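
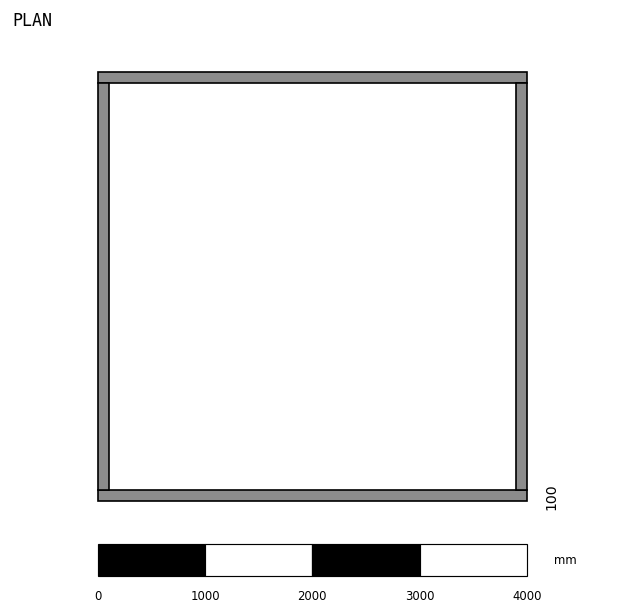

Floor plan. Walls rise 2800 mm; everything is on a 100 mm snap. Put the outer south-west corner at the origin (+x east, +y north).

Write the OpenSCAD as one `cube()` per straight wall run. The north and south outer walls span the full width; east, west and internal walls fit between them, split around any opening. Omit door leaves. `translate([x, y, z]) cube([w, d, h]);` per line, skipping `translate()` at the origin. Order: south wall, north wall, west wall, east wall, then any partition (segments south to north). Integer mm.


cube([4000, 100, 2800]);
translate([0, 3900, 0]) cube([4000, 100, 2800]);
translate([0, 100, 0]) cube([100, 3800, 2800]);
translate([3900, 100, 0]) cube([100, 3800, 2800]);


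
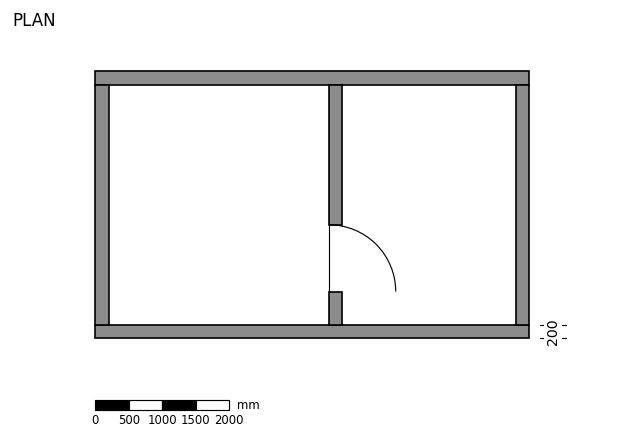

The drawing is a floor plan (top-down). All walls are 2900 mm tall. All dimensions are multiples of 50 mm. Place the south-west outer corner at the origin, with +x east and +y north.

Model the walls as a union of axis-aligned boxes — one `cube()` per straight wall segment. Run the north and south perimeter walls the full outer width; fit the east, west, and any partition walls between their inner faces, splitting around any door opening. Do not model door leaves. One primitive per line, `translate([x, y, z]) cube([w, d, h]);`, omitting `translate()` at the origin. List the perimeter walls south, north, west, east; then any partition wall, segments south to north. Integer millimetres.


cube([6500, 200, 2900]);
translate([0, 3800, 0]) cube([6500, 200, 2900]);
translate([0, 200, 0]) cube([200, 3600, 2900]);
translate([6300, 200, 0]) cube([200, 3600, 2900]);
translate([3500, 200, 0]) cube([200, 500, 2900]);
translate([3500, 1700, 0]) cube([200, 2100, 2900]);


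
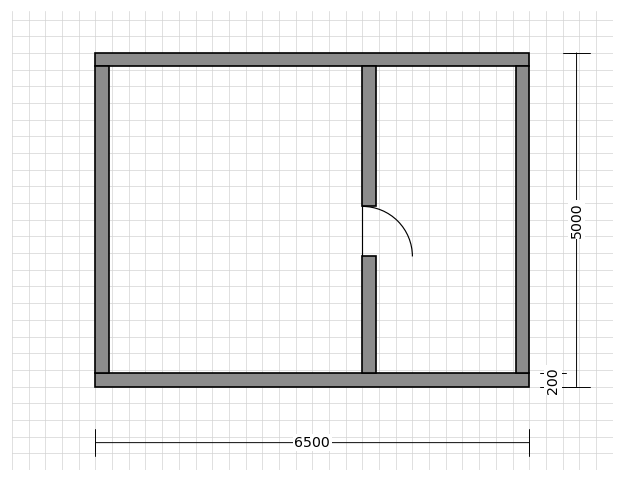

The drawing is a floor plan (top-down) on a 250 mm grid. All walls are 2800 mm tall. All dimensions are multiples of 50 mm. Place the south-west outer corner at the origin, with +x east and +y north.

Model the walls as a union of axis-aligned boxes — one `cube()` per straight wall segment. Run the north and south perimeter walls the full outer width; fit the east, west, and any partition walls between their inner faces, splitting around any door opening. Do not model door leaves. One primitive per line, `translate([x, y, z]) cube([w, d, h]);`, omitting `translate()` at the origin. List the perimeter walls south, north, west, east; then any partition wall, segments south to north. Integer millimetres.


cube([6500, 200, 2800]);
translate([0, 4800, 0]) cube([6500, 200, 2800]);
translate([0, 200, 0]) cube([200, 4600, 2800]);
translate([6300, 200, 0]) cube([200, 4600, 2800]);
translate([4000, 200, 0]) cube([200, 1750, 2800]);
translate([4000, 2700, 0]) cube([200, 2100, 2800]);


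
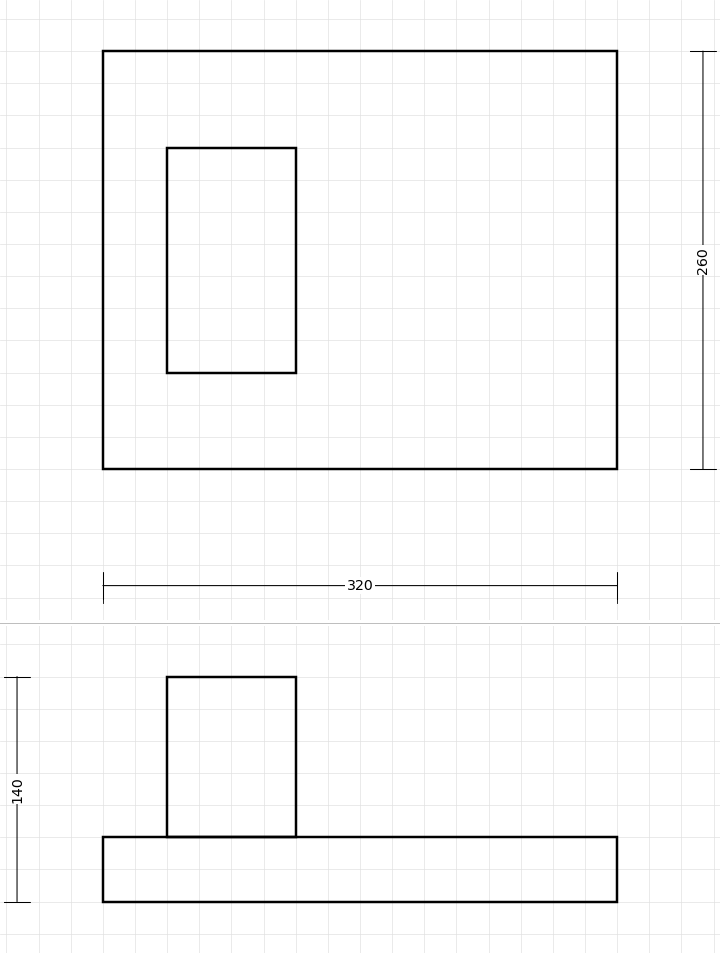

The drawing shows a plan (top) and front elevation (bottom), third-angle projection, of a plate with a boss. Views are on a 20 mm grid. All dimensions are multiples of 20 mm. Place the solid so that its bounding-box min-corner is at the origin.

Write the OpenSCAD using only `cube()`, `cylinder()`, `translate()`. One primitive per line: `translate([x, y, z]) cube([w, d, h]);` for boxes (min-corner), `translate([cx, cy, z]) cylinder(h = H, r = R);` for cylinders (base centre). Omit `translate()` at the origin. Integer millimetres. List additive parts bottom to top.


cube([320, 260, 40]);
translate([40, 60, 40]) cube([80, 140, 100]);


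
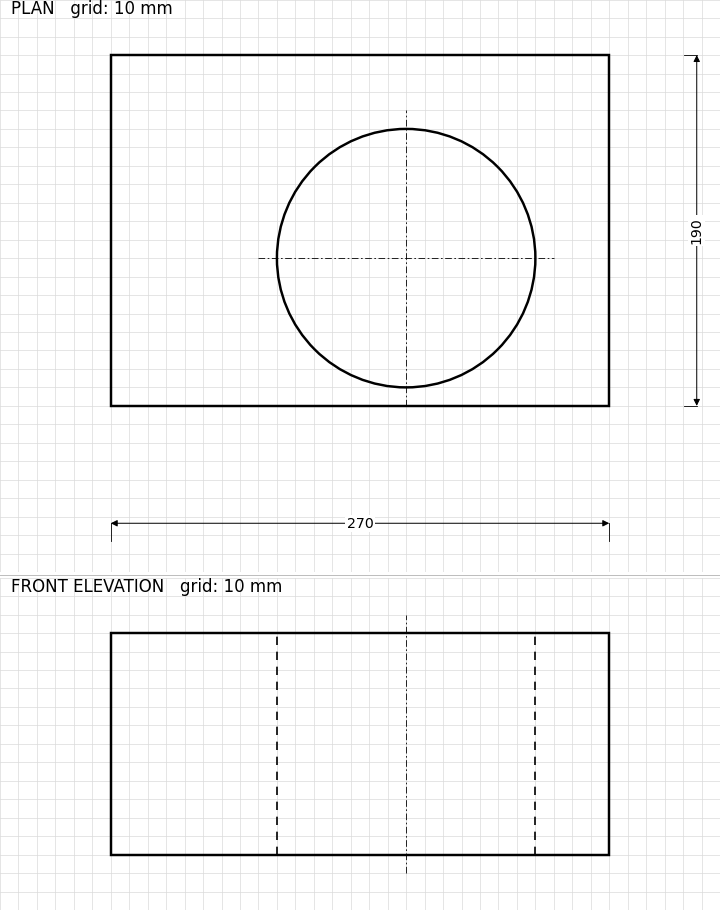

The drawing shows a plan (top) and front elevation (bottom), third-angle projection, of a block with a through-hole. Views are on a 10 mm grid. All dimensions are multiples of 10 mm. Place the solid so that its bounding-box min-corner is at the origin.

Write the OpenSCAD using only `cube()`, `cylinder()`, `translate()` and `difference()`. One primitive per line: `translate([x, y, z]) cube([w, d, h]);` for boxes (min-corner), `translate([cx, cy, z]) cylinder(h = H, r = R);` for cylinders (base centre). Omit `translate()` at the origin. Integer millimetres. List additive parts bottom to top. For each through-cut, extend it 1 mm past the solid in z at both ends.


difference() {
  cube([270, 190, 120]);
  translate([160, 80, -1]) cylinder(h = 122, r = 70);
}


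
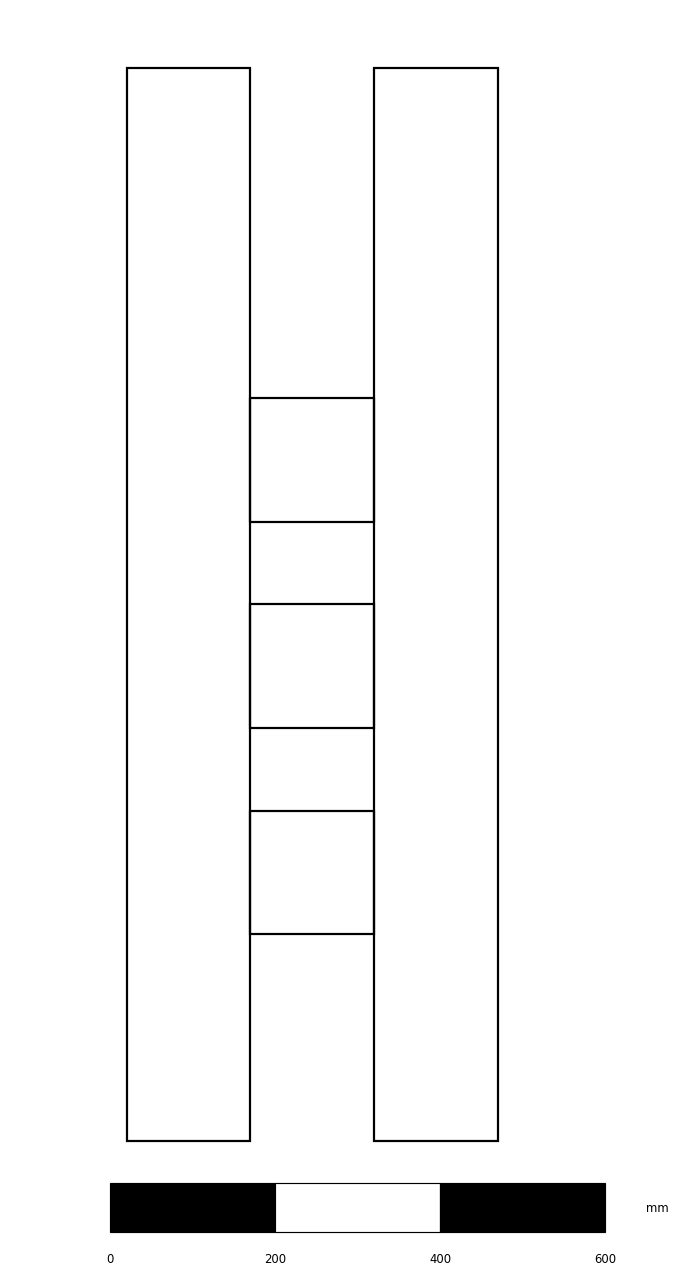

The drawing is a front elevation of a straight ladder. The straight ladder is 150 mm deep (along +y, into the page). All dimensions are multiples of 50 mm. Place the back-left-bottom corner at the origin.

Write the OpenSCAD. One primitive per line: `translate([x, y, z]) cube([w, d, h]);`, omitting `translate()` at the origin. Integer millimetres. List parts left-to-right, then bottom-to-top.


cube([150, 150, 1300]);
translate([150, 0, 250]) cube([150, 150, 150]);
translate([150, 0, 500]) cube([150, 150, 150]);
translate([150, 0, 750]) cube([150, 150, 150]);
translate([300, 0, 0]) cube([150, 150, 1300]);


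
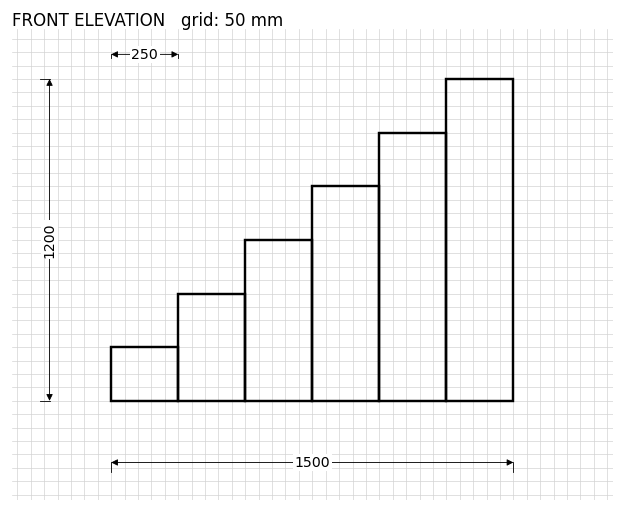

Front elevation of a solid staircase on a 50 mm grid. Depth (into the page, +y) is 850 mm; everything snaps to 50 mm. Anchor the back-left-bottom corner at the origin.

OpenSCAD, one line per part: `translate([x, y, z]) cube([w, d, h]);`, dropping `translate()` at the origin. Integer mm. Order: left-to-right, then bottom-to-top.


cube([250, 850, 200]);
translate([250, 0, 0]) cube([250, 850, 400]);
translate([500, 0, 0]) cube([250, 850, 600]);
translate([750, 0, 0]) cube([250, 850, 800]);
translate([1000, 0, 0]) cube([250, 850, 1000]);
translate([1250, 0, 0]) cube([250, 850, 1200]);


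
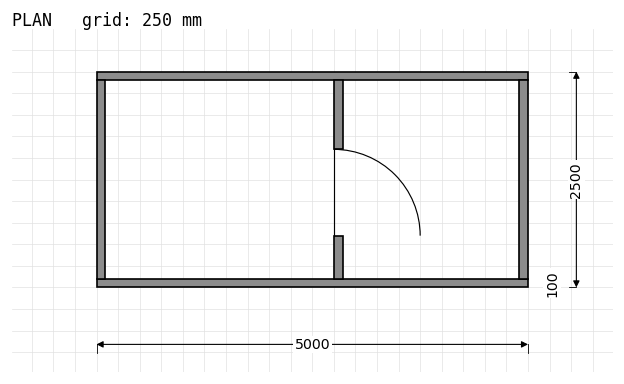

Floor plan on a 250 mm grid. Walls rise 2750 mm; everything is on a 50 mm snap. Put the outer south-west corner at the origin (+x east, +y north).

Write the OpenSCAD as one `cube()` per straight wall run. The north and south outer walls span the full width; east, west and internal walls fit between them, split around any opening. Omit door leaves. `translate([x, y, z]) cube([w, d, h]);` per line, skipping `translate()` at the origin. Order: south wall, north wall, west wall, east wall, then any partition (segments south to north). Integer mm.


cube([5000, 100, 2750]);
translate([0, 2400, 0]) cube([5000, 100, 2750]);
translate([0, 100, 0]) cube([100, 2300, 2750]);
translate([4900, 100, 0]) cube([100, 2300, 2750]);
translate([2750, 100, 0]) cube([100, 500, 2750]);
translate([2750, 1600, 0]) cube([100, 800, 2750]);


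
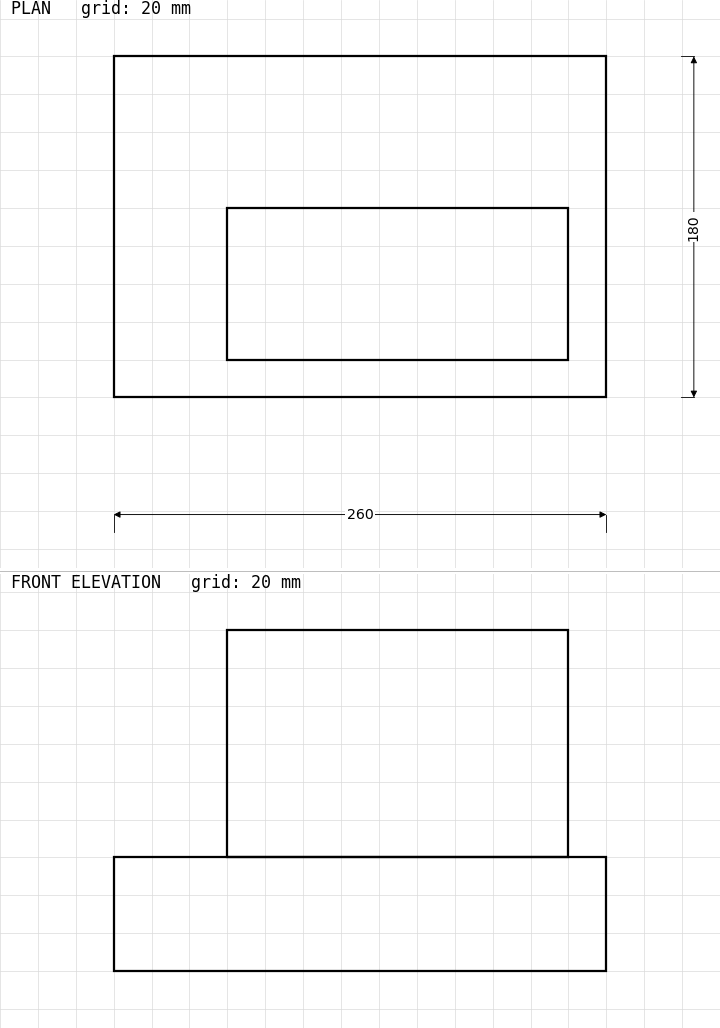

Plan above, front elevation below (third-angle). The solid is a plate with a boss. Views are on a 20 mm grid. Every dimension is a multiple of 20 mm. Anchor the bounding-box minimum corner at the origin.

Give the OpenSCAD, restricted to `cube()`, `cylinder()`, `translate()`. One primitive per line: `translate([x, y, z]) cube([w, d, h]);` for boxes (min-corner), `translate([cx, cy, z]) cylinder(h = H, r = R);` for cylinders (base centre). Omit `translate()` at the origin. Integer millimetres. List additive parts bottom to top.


cube([260, 180, 60]);
translate([60, 20, 60]) cube([180, 80, 120]);


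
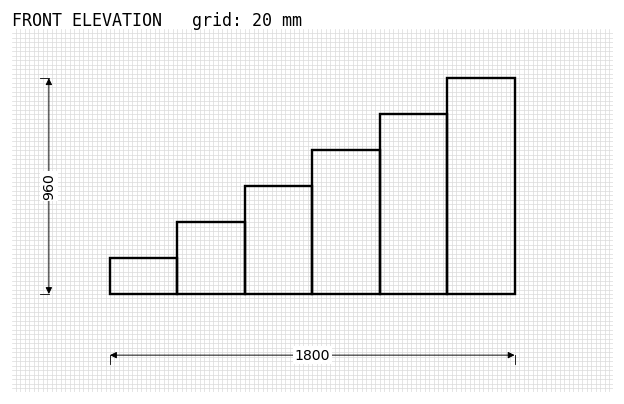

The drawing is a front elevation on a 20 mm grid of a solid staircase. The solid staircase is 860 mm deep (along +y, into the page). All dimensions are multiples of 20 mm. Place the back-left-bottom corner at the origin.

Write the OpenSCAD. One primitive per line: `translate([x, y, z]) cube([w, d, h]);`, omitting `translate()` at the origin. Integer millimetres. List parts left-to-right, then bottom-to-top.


cube([300, 860, 160]);
translate([300, 0, 0]) cube([300, 860, 320]);
translate([600, 0, 0]) cube([300, 860, 480]);
translate([900, 0, 0]) cube([300, 860, 640]);
translate([1200, 0, 0]) cube([300, 860, 800]);
translate([1500, 0, 0]) cube([300, 860, 960]);


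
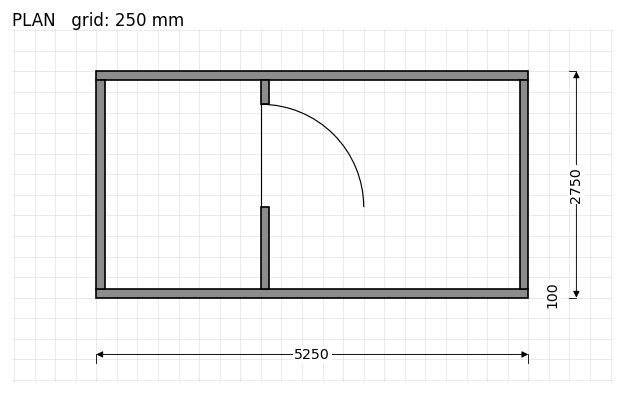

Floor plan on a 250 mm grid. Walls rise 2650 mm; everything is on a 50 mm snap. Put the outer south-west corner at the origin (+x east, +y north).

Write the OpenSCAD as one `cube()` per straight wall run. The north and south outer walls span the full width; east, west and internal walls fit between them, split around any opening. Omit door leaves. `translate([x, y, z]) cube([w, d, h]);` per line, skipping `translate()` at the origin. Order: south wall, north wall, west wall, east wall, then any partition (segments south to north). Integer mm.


cube([5250, 100, 2650]);
translate([0, 2650, 0]) cube([5250, 100, 2650]);
translate([0, 100, 0]) cube([100, 2550, 2650]);
translate([5150, 100, 0]) cube([100, 2550, 2650]);
translate([2000, 100, 0]) cube([100, 1000, 2650]);
translate([2000, 2350, 0]) cube([100, 300, 2650]);


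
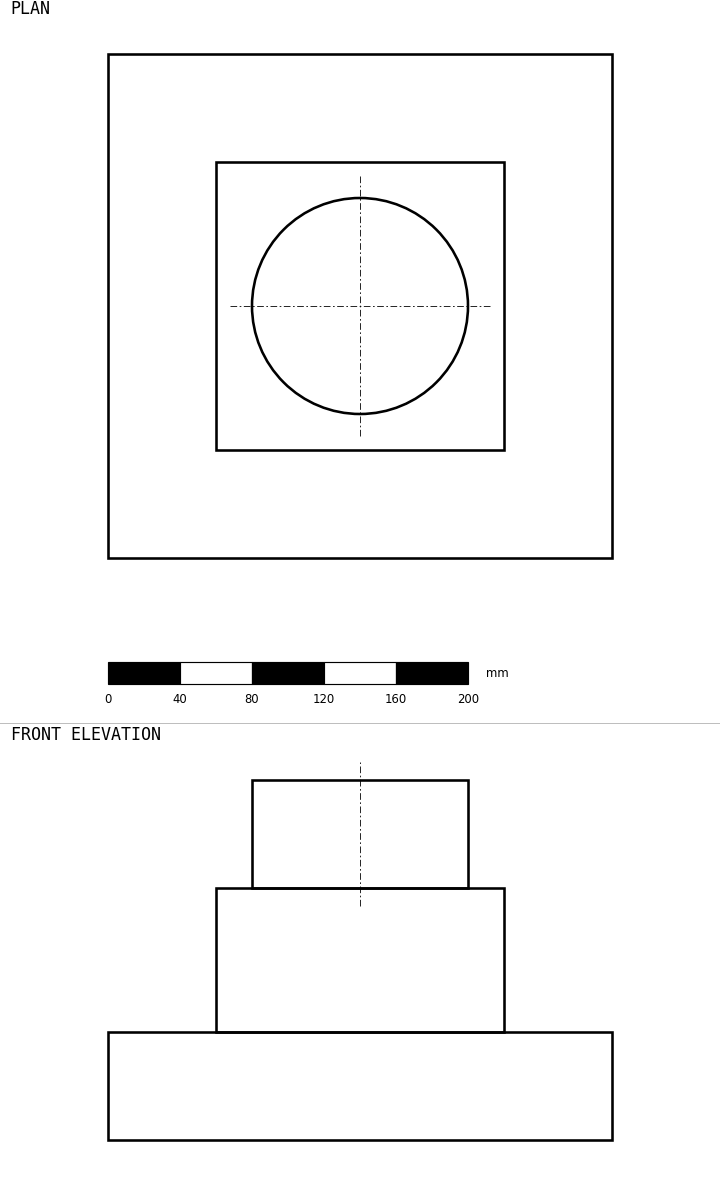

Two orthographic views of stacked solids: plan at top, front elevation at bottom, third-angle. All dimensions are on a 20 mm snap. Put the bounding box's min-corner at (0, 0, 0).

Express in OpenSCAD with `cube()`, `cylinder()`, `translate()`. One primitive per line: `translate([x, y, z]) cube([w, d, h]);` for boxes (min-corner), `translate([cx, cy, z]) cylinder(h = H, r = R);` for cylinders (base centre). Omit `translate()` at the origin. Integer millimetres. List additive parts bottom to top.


cube([280, 280, 60]);
translate([60, 60, 60]) cube([160, 160, 80]);
translate([140, 140, 140]) cylinder(h = 60, r = 60);


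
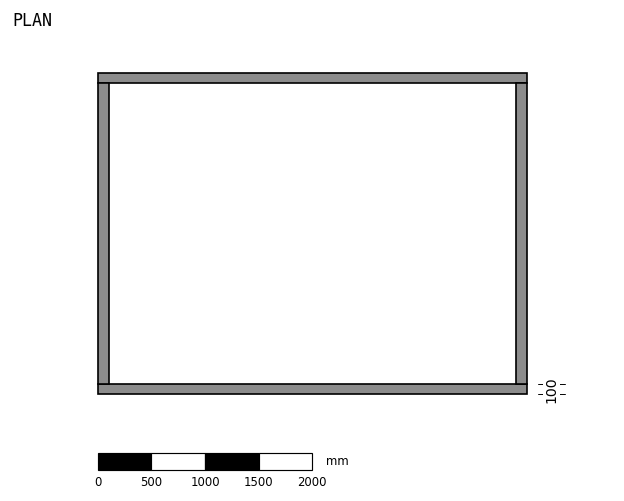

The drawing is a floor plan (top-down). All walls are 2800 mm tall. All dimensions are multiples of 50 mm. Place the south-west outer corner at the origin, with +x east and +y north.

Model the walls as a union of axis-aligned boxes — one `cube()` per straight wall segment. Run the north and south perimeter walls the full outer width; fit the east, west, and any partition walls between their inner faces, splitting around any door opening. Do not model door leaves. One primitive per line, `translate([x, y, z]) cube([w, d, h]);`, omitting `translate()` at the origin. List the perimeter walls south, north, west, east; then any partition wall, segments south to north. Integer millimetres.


cube([4000, 100, 2800]);
translate([0, 2900, 0]) cube([4000, 100, 2800]);
translate([0, 100, 0]) cube([100, 2800, 2800]);
translate([3900, 100, 0]) cube([100, 2800, 2800]);


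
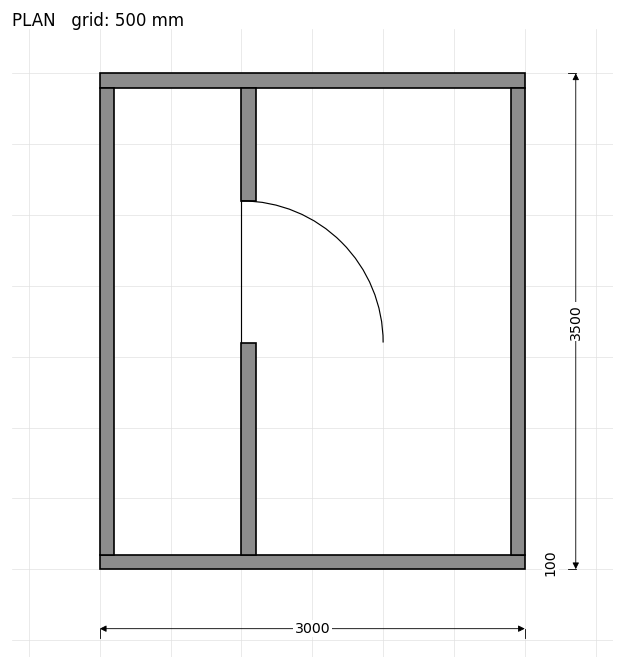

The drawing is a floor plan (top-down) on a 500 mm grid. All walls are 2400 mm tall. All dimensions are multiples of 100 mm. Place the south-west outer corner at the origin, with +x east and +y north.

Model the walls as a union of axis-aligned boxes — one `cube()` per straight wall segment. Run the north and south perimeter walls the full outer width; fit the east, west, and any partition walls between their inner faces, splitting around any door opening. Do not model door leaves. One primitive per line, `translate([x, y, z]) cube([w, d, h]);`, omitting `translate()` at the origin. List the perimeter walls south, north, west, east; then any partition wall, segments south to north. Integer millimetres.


cube([3000, 100, 2400]);
translate([0, 3400, 0]) cube([3000, 100, 2400]);
translate([0, 100, 0]) cube([100, 3300, 2400]);
translate([2900, 100, 0]) cube([100, 3300, 2400]);
translate([1000, 100, 0]) cube([100, 1500, 2400]);
translate([1000, 2600, 0]) cube([100, 800, 2400]);


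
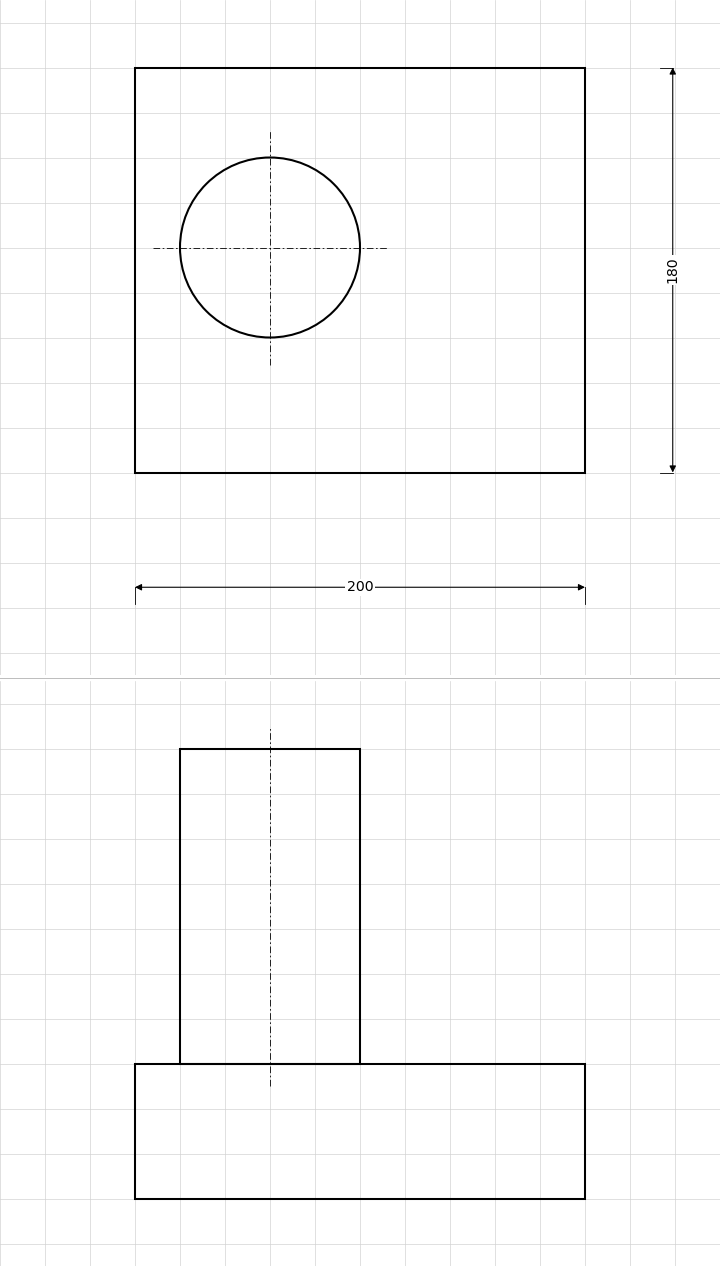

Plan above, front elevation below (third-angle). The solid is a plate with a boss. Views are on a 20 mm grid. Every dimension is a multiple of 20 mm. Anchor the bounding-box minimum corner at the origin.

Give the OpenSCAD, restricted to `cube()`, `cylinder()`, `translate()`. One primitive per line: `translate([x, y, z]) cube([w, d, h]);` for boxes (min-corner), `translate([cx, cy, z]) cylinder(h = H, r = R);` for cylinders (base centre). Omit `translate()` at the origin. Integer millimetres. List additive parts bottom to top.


cube([200, 180, 60]);
translate([60, 100, 60]) cylinder(h = 140, r = 40);


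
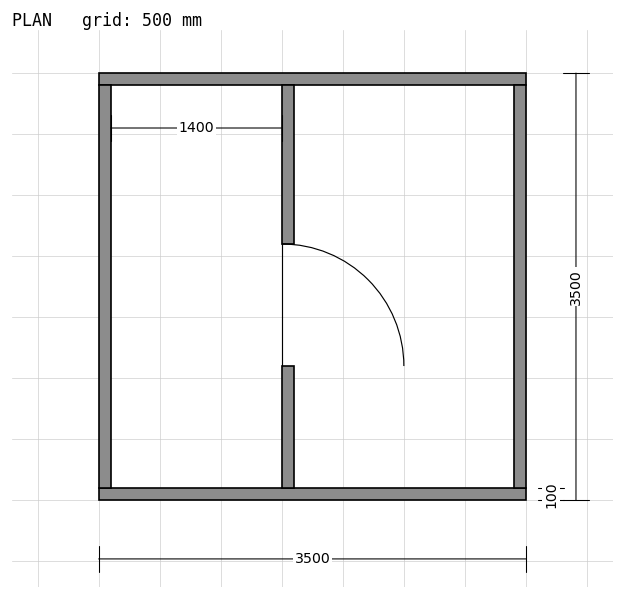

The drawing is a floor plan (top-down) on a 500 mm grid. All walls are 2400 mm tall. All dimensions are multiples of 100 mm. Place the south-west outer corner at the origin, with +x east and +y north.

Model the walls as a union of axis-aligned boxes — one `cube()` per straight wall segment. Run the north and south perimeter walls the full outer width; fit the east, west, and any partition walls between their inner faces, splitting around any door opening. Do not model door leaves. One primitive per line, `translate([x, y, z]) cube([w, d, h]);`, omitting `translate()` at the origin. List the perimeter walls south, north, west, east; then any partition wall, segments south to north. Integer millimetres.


cube([3500, 100, 2400]);
translate([0, 3400, 0]) cube([3500, 100, 2400]);
translate([0, 100, 0]) cube([100, 3300, 2400]);
translate([3400, 100, 0]) cube([100, 3300, 2400]);
translate([1500, 100, 0]) cube([100, 1000, 2400]);
translate([1500, 2100, 0]) cube([100, 1300, 2400]);


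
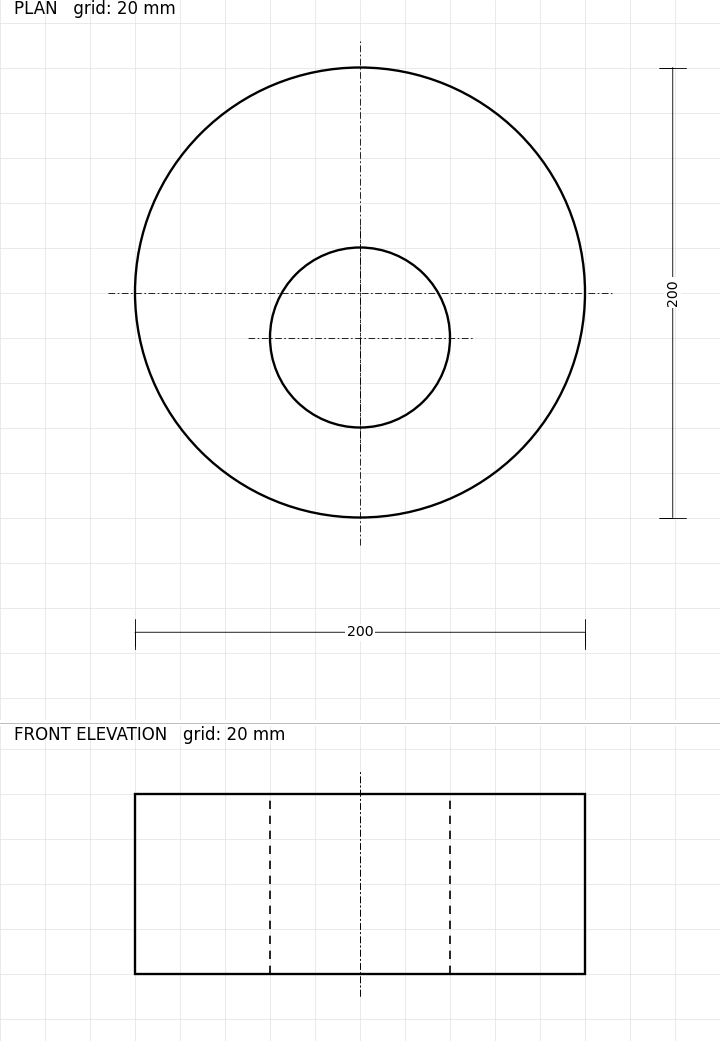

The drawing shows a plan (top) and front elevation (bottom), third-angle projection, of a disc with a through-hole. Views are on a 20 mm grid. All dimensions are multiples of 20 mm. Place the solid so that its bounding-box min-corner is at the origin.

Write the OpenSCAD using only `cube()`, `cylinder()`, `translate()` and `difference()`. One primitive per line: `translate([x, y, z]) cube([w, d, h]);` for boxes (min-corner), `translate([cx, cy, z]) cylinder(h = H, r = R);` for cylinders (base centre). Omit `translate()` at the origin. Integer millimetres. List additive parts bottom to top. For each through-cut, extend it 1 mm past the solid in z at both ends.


difference() {
  translate([100, 100, 0]) cylinder(h = 80, r = 100);
  translate([100, 80, -1]) cylinder(h = 82, r = 40);
}


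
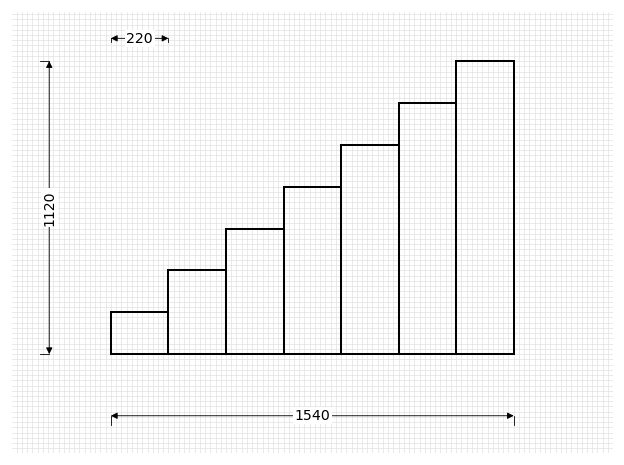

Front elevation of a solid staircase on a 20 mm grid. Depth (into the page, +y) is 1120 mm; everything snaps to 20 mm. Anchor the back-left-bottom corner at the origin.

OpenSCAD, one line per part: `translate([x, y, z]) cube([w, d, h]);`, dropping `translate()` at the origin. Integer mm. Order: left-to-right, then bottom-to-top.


cube([220, 1120, 160]);
translate([220, 0, 0]) cube([220, 1120, 320]);
translate([440, 0, 0]) cube([220, 1120, 480]);
translate([660, 0, 0]) cube([220, 1120, 640]);
translate([880, 0, 0]) cube([220, 1120, 800]);
translate([1100, 0, 0]) cube([220, 1120, 960]);
translate([1320, 0, 0]) cube([220, 1120, 1120]);


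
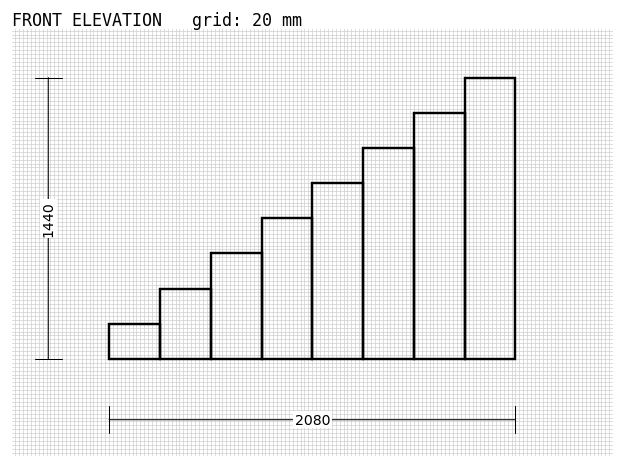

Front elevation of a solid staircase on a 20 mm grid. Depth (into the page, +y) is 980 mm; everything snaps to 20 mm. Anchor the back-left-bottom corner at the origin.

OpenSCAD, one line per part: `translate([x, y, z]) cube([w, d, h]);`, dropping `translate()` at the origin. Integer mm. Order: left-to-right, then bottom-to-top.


cube([260, 980, 180]);
translate([260, 0, 0]) cube([260, 980, 360]);
translate([520, 0, 0]) cube([260, 980, 540]);
translate([780, 0, 0]) cube([260, 980, 720]);
translate([1040, 0, 0]) cube([260, 980, 900]);
translate([1300, 0, 0]) cube([260, 980, 1080]);
translate([1560, 0, 0]) cube([260, 980, 1260]);
translate([1820, 0, 0]) cube([260, 980, 1440]);


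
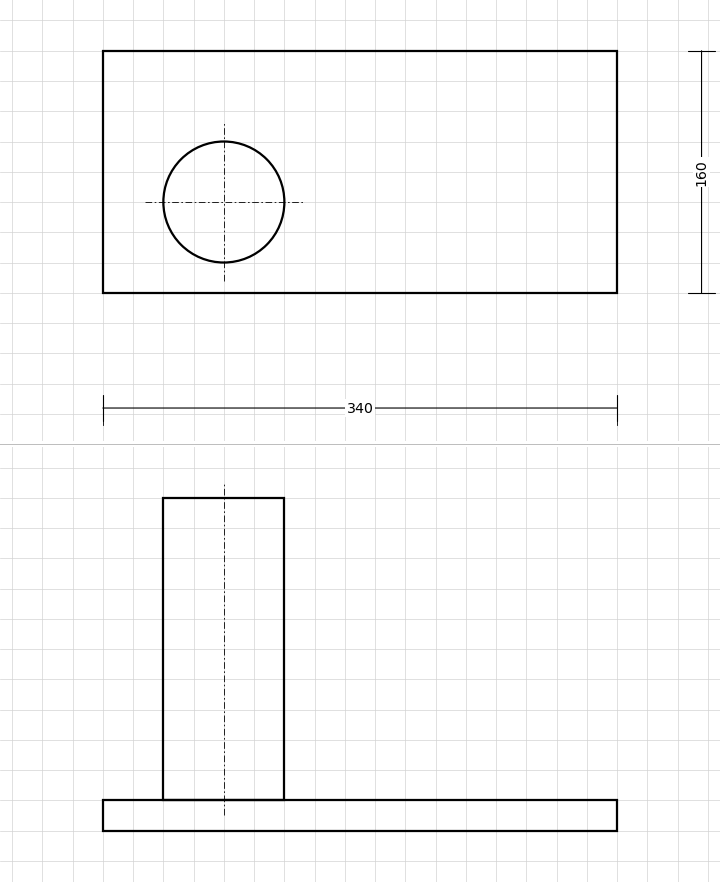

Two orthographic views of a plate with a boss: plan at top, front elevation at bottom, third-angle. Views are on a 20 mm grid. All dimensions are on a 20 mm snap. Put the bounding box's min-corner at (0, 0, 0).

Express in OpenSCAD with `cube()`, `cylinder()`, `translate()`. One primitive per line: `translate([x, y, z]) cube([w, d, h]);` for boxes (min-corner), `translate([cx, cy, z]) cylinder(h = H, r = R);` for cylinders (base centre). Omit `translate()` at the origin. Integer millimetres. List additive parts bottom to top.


cube([340, 160, 20]);
translate([80, 60, 20]) cylinder(h = 200, r = 40);


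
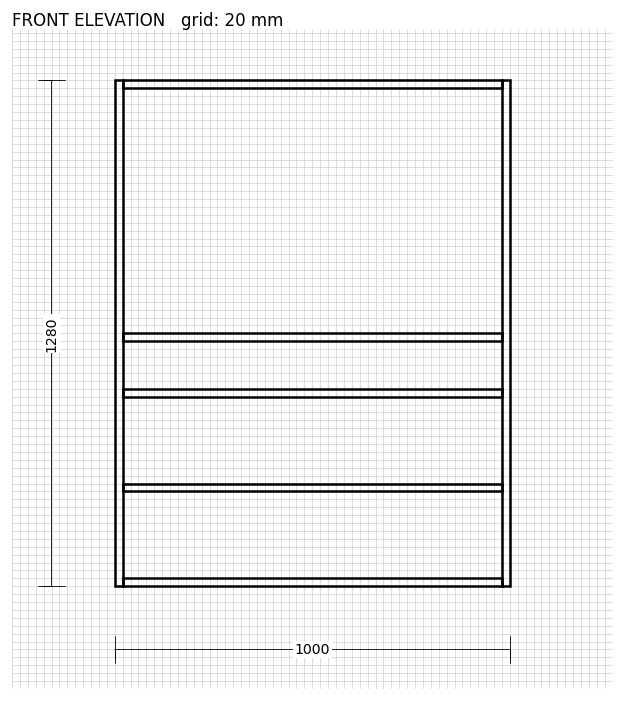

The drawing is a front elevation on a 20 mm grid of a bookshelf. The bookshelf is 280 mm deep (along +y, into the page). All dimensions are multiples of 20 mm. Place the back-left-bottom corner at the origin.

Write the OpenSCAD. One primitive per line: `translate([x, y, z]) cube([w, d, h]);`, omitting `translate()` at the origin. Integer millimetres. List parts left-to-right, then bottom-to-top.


cube([20, 280, 1280]);
translate([20, 0, 0]) cube([960, 280, 20]);
translate([20, 0, 240]) cube([960, 280, 20]);
translate([20, 0, 480]) cube([960, 280, 20]);
translate([20, 0, 620]) cube([960, 280, 20]);
translate([20, 0, 1260]) cube([960, 280, 20]);
translate([980, 0, 0]) cube([20, 280, 1280]);


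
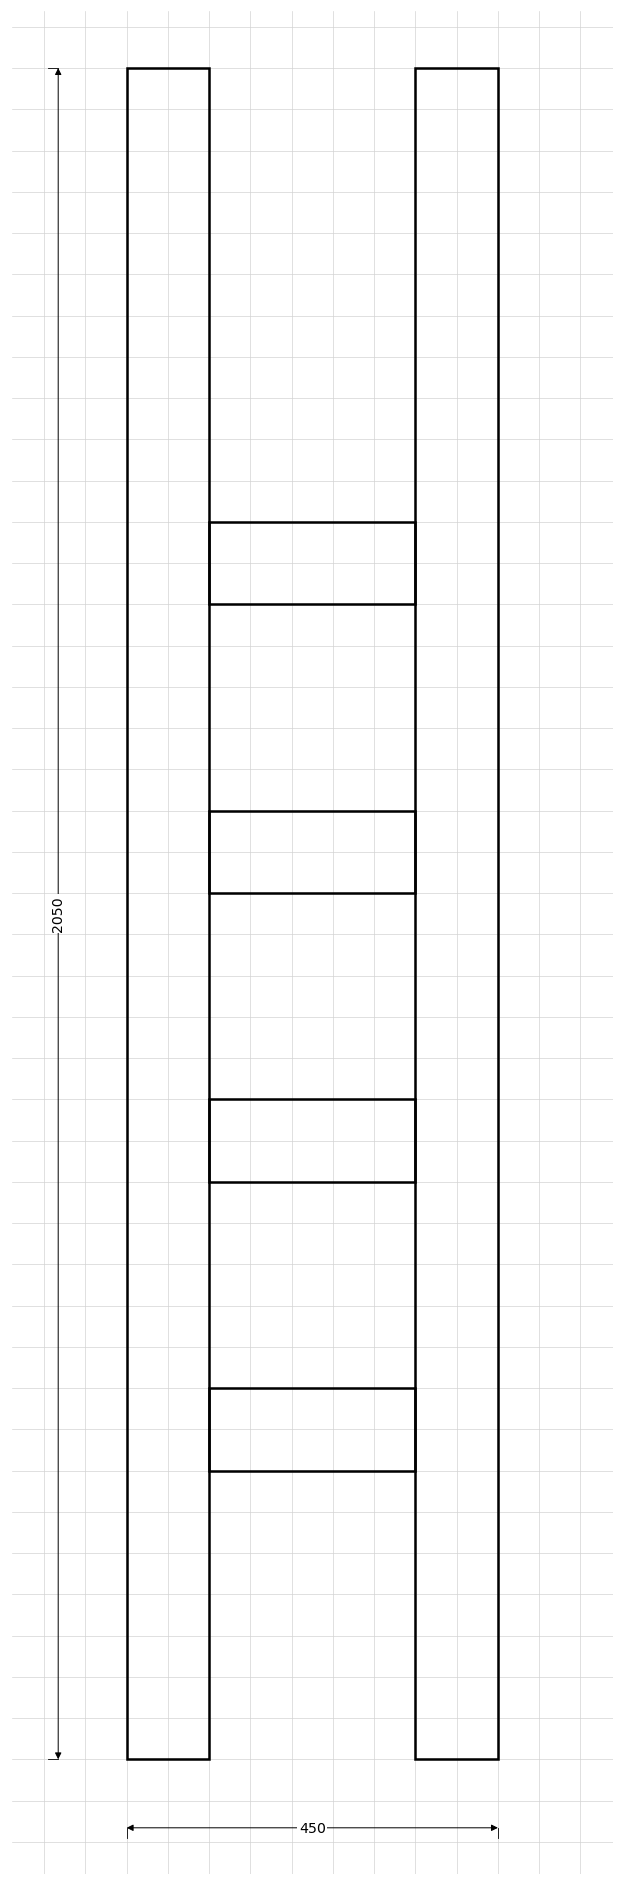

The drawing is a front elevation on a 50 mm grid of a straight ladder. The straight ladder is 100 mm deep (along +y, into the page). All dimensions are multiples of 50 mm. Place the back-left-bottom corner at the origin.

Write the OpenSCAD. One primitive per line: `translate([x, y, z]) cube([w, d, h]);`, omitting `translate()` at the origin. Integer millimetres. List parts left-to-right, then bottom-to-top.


cube([100, 100, 2050]);
translate([100, 0, 350]) cube([250, 100, 100]);
translate([100, 0, 700]) cube([250, 100, 100]);
translate([100, 0, 1050]) cube([250, 100, 100]);
translate([100, 0, 1400]) cube([250, 100, 100]);
translate([350, 0, 0]) cube([100, 100, 2050]);


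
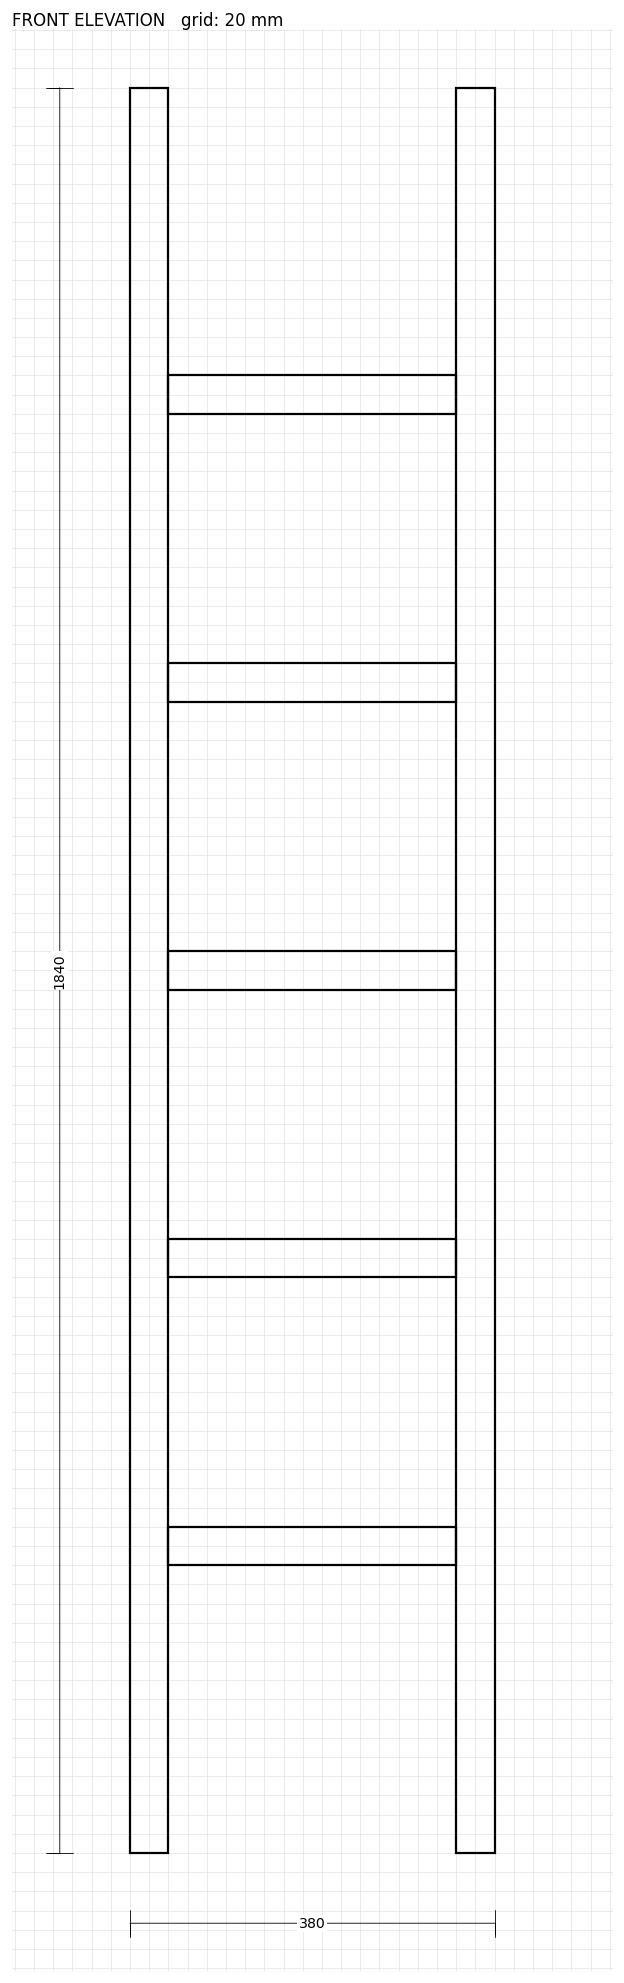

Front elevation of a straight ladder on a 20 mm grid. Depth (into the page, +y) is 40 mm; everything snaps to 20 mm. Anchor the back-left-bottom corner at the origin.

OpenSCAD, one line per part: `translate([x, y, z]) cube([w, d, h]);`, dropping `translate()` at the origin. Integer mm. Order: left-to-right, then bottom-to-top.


cube([40, 40, 1840]);
translate([40, 0, 300]) cube([300, 40, 40]);
translate([40, 0, 600]) cube([300, 40, 40]);
translate([40, 0, 900]) cube([300, 40, 40]);
translate([40, 0, 1200]) cube([300, 40, 40]);
translate([40, 0, 1500]) cube([300, 40, 40]);
translate([340, 0, 0]) cube([40, 40, 1840]);


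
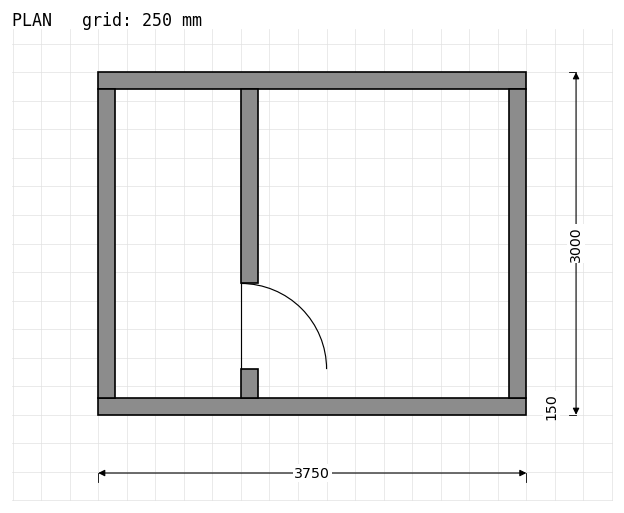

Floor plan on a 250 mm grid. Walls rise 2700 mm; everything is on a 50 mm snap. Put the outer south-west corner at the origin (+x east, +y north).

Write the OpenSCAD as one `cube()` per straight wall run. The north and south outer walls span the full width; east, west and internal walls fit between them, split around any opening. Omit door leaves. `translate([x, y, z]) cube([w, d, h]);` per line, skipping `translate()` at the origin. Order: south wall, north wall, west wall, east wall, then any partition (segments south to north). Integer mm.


cube([3750, 150, 2700]);
translate([0, 2850, 0]) cube([3750, 150, 2700]);
translate([0, 150, 0]) cube([150, 2700, 2700]);
translate([3600, 150, 0]) cube([150, 2700, 2700]);
translate([1250, 150, 0]) cube([150, 250, 2700]);
translate([1250, 1150, 0]) cube([150, 1700, 2700]);


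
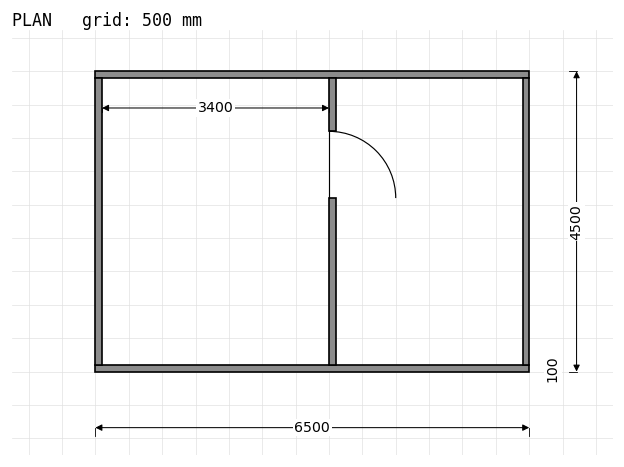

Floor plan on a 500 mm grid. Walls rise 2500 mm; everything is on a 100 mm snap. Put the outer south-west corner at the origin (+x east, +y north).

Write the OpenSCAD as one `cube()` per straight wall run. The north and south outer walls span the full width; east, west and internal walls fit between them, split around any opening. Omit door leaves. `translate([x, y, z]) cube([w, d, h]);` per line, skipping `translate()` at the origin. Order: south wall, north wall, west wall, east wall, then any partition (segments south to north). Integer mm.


cube([6500, 100, 2500]);
translate([0, 4400, 0]) cube([6500, 100, 2500]);
translate([0, 100, 0]) cube([100, 4300, 2500]);
translate([6400, 100, 0]) cube([100, 4300, 2500]);
translate([3500, 100, 0]) cube([100, 2500, 2500]);
translate([3500, 3600, 0]) cube([100, 800, 2500]);


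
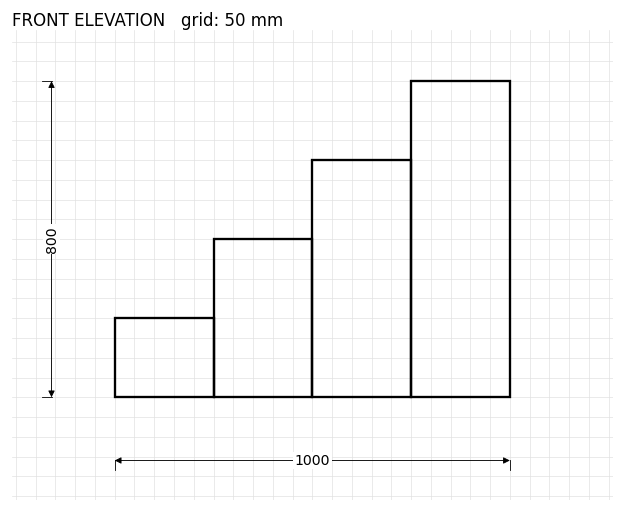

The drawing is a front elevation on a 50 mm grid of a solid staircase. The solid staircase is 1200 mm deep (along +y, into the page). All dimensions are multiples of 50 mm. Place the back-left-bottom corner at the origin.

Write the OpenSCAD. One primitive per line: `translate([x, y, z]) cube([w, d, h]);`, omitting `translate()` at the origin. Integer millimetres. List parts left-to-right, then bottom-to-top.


cube([250, 1200, 200]);
translate([250, 0, 0]) cube([250, 1200, 400]);
translate([500, 0, 0]) cube([250, 1200, 600]);
translate([750, 0, 0]) cube([250, 1200, 800]);


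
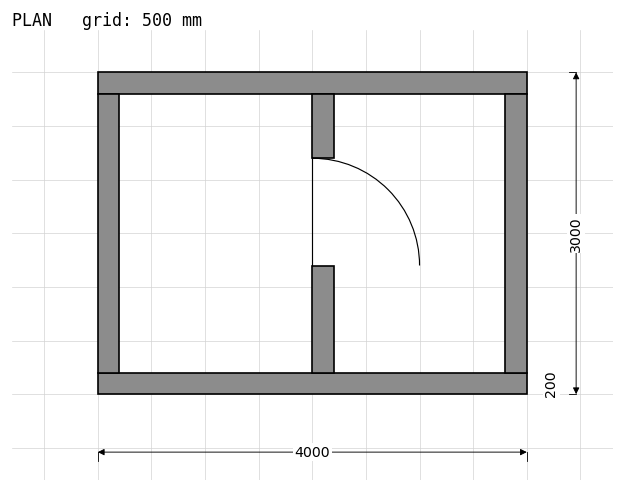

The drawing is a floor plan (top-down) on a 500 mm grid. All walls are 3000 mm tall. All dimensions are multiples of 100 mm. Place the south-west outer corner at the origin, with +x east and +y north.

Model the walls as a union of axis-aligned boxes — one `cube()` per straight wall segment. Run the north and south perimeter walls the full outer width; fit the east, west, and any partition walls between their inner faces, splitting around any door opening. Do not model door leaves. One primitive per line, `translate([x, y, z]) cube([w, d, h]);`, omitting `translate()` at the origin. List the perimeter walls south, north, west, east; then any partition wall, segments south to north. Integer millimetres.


cube([4000, 200, 3000]);
translate([0, 2800, 0]) cube([4000, 200, 3000]);
translate([0, 200, 0]) cube([200, 2600, 3000]);
translate([3800, 200, 0]) cube([200, 2600, 3000]);
translate([2000, 200, 0]) cube([200, 1000, 3000]);
translate([2000, 2200, 0]) cube([200, 600, 3000]);


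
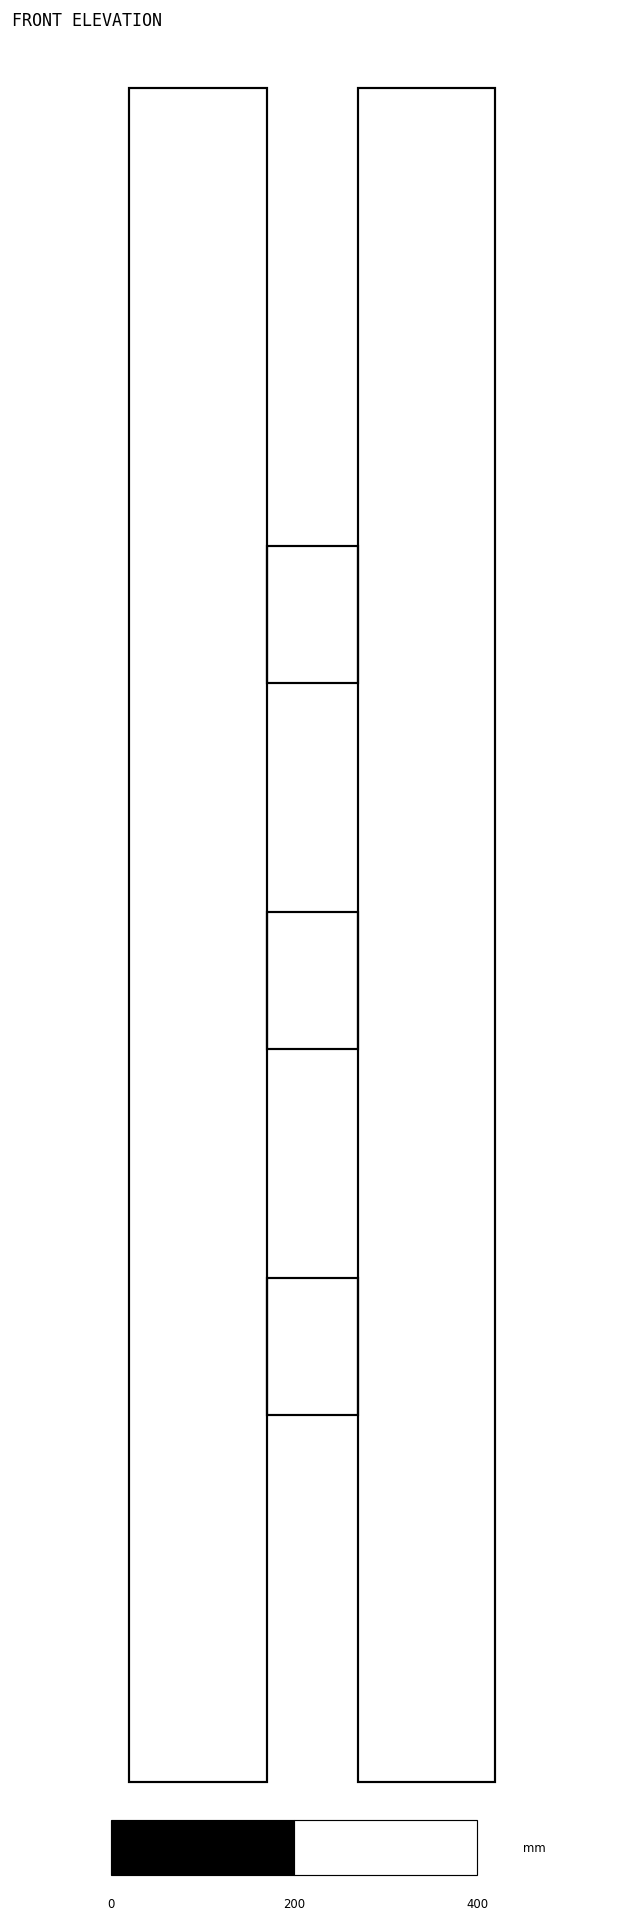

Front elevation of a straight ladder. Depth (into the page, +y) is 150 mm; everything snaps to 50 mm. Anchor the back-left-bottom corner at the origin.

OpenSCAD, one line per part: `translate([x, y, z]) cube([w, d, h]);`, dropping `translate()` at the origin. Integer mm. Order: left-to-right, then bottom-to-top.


cube([150, 150, 1850]);
translate([150, 0, 400]) cube([100, 150, 150]);
translate([150, 0, 800]) cube([100, 150, 150]);
translate([150, 0, 1200]) cube([100, 150, 150]);
translate([250, 0, 0]) cube([150, 150, 1850]);


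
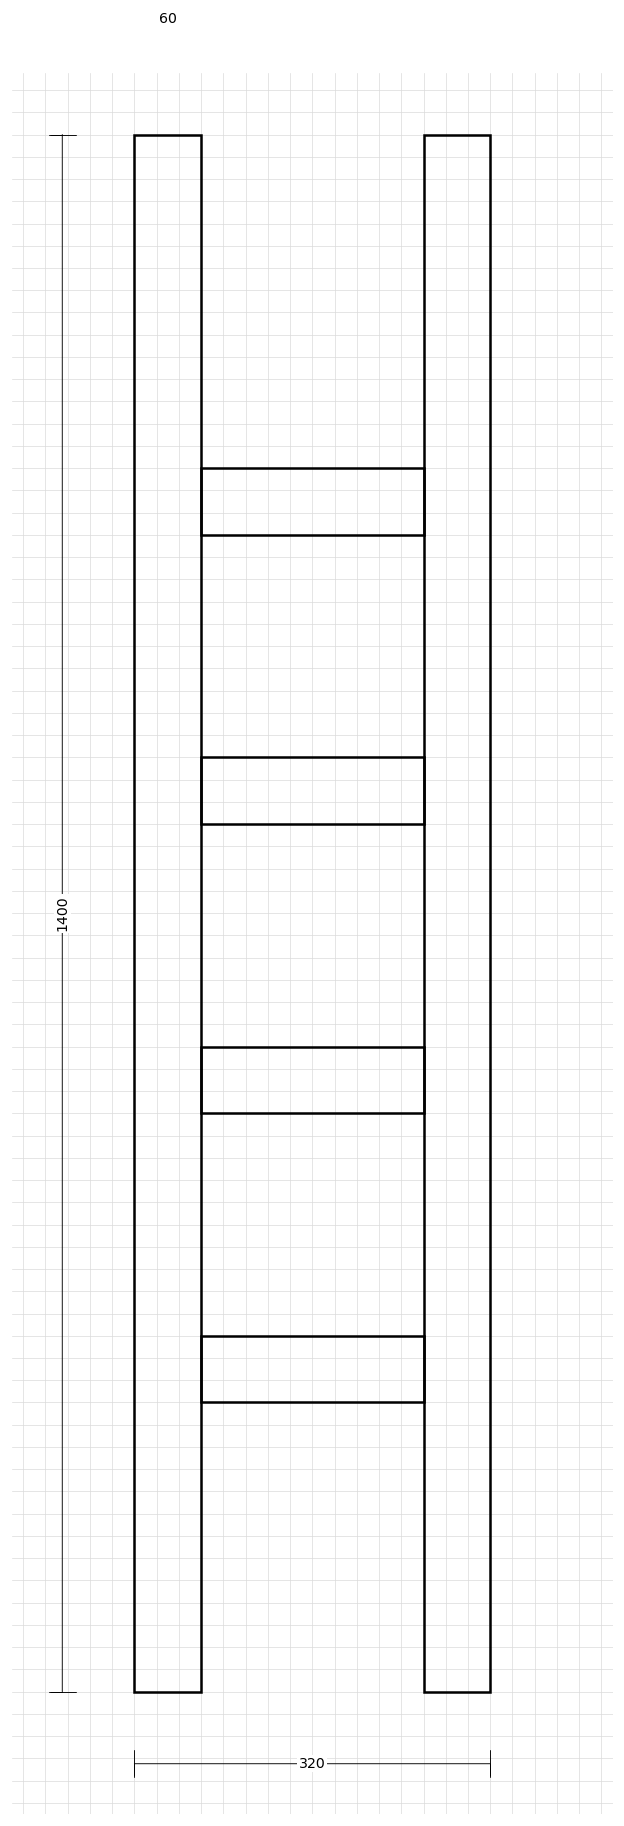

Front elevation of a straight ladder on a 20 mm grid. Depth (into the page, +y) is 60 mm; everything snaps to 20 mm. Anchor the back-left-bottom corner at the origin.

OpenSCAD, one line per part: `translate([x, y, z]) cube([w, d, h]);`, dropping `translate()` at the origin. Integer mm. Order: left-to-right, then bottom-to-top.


cube([60, 60, 1400]);
translate([60, 0, 260]) cube([200, 60, 60]);
translate([60, 0, 520]) cube([200, 60, 60]);
translate([60, 0, 780]) cube([200, 60, 60]);
translate([60, 0, 1040]) cube([200, 60, 60]);
translate([260, 0, 0]) cube([60, 60, 1400]);


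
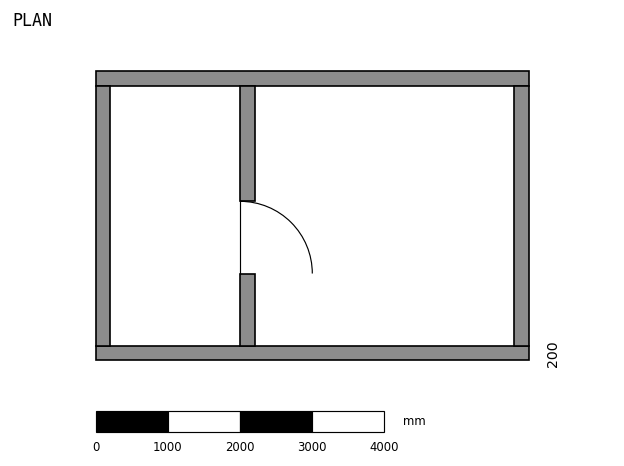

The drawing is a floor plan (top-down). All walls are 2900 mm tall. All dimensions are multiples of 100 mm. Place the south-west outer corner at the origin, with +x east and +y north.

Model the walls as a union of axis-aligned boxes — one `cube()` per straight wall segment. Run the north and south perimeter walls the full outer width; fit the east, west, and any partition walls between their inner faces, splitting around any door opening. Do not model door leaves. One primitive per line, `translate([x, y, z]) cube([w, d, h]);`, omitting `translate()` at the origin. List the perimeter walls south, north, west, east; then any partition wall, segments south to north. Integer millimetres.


cube([6000, 200, 2900]);
translate([0, 3800, 0]) cube([6000, 200, 2900]);
translate([0, 200, 0]) cube([200, 3600, 2900]);
translate([5800, 200, 0]) cube([200, 3600, 2900]);
translate([2000, 200, 0]) cube([200, 1000, 2900]);
translate([2000, 2200, 0]) cube([200, 1600, 2900]);


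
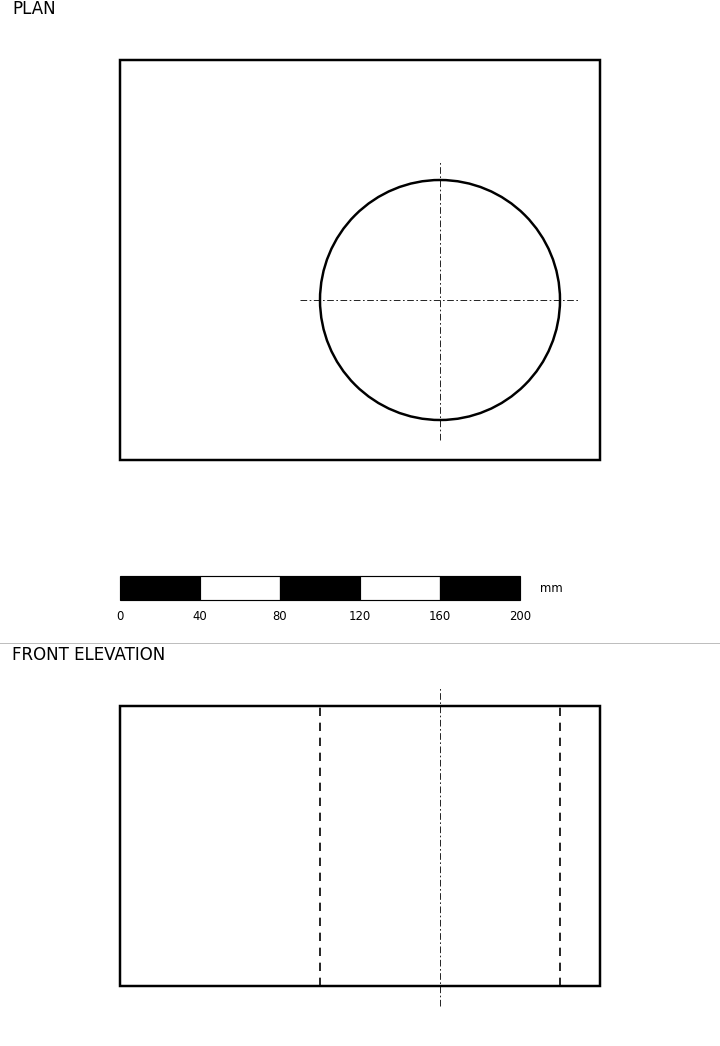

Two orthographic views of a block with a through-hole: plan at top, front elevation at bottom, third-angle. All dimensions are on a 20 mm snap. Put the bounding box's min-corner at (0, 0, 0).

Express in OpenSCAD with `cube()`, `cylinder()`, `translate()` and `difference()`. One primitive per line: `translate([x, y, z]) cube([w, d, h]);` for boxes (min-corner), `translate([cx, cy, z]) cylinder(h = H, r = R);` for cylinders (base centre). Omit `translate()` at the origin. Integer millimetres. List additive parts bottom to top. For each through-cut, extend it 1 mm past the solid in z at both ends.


difference() {
  cube([240, 200, 140]);
  translate([160, 80, -1]) cylinder(h = 142, r = 60);
}


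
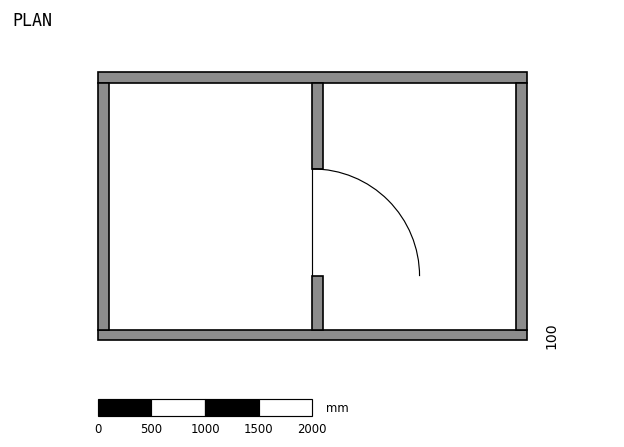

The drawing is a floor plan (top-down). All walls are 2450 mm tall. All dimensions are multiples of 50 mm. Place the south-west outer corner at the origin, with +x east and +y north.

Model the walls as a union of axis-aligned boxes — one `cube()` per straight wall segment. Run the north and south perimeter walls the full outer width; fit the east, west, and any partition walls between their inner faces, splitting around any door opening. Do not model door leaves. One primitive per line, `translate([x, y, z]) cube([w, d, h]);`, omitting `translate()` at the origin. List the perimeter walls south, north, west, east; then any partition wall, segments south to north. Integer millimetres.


cube([4000, 100, 2450]);
translate([0, 2400, 0]) cube([4000, 100, 2450]);
translate([0, 100, 0]) cube([100, 2300, 2450]);
translate([3900, 100, 0]) cube([100, 2300, 2450]);
translate([2000, 100, 0]) cube([100, 500, 2450]);
translate([2000, 1600, 0]) cube([100, 800, 2450]);


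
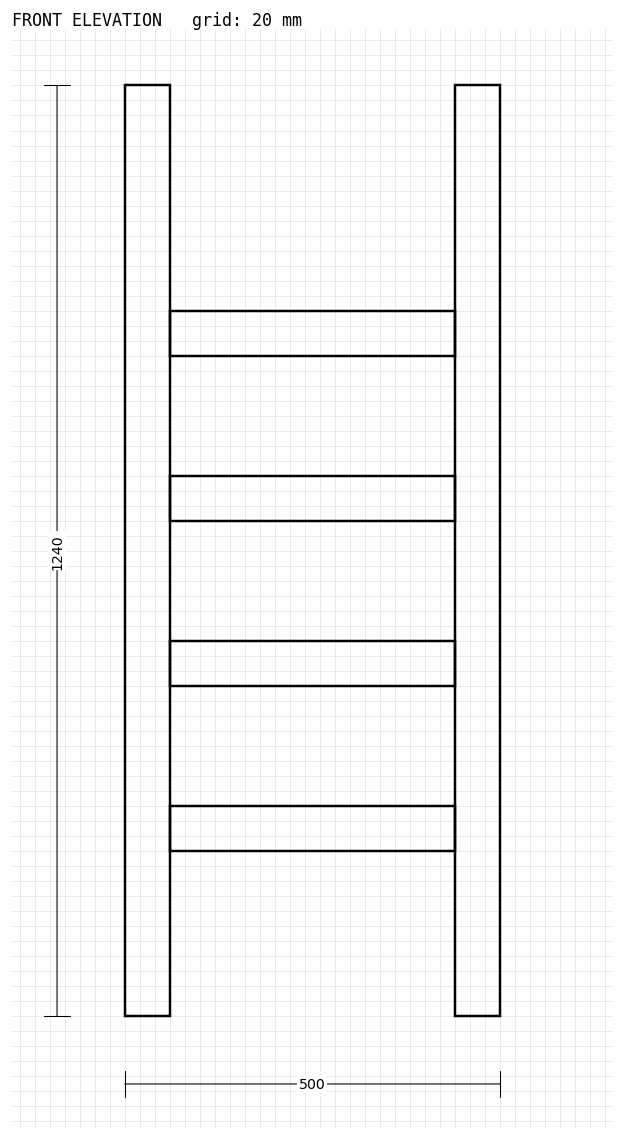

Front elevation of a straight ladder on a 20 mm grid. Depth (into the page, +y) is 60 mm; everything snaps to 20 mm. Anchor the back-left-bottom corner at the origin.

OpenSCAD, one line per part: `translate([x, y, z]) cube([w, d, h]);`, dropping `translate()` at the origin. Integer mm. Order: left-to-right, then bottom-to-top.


cube([60, 60, 1240]);
translate([60, 0, 220]) cube([380, 60, 60]);
translate([60, 0, 440]) cube([380, 60, 60]);
translate([60, 0, 660]) cube([380, 60, 60]);
translate([60, 0, 880]) cube([380, 60, 60]);
translate([440, 0, 0]) cube([60, 60, 1240]);


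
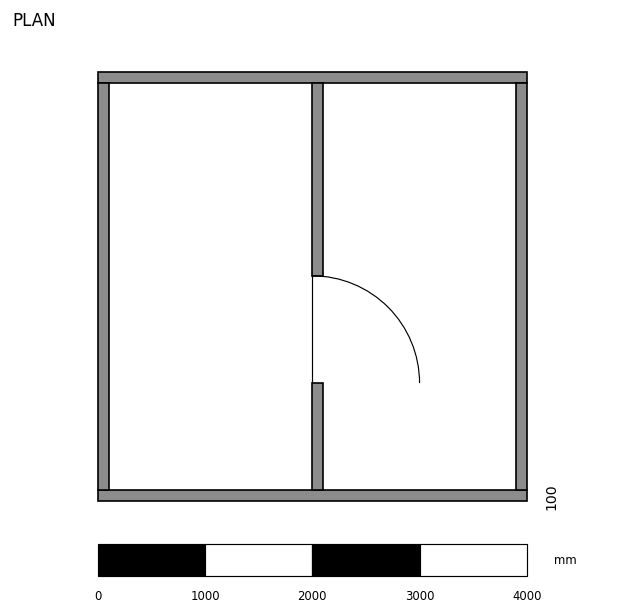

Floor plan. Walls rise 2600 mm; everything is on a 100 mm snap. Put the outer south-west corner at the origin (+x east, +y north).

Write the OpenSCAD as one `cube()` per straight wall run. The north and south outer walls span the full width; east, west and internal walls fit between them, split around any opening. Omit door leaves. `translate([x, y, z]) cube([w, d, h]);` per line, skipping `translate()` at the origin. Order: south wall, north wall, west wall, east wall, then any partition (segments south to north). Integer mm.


cube([4000, 100, 2600]);
translate([0, 3900, 0]) cube([4000, 100, 2600]);
translate([0, 100, 0]) cube([100, 3800, 2600]);
translate([3900, 100, 0]) cube([100, 3800, 2600]);
translate([2000, 100, 0]) cube([100, 1000, 2600]);
translate([2000, 2100, 0]) cube([100, 1800, 2600]);


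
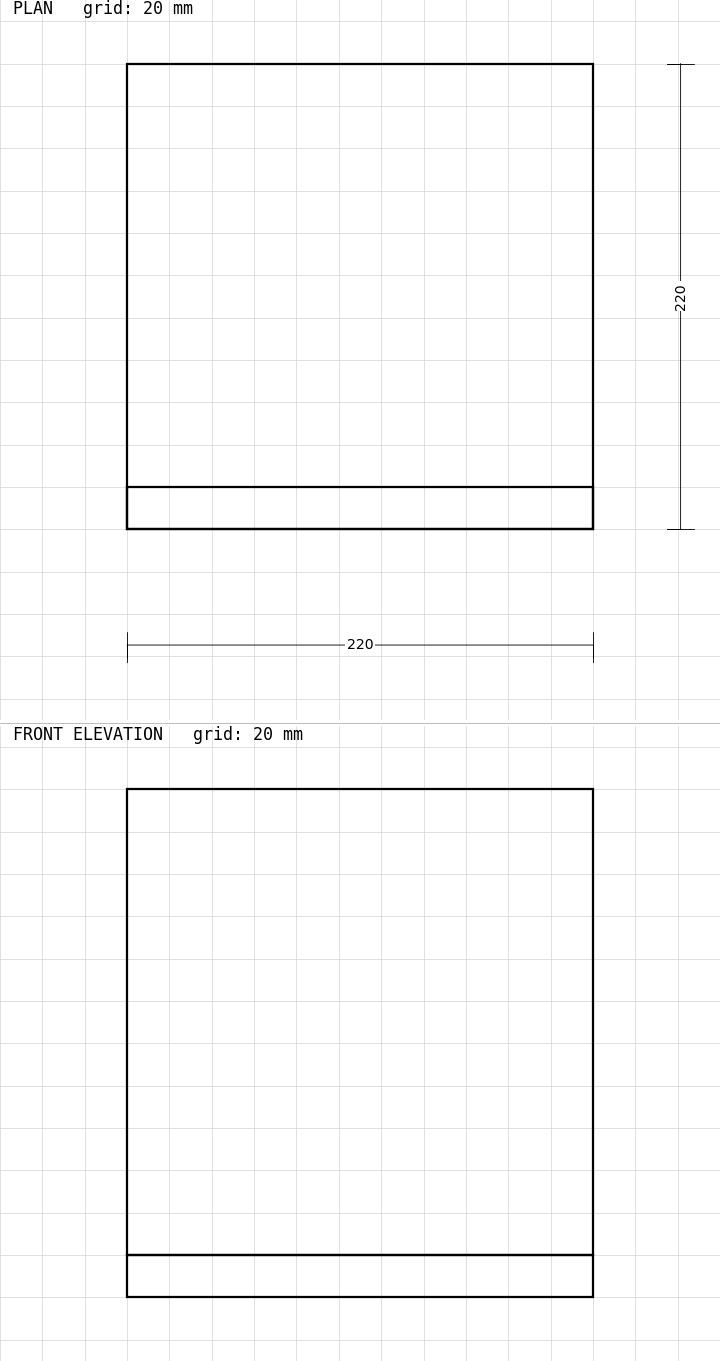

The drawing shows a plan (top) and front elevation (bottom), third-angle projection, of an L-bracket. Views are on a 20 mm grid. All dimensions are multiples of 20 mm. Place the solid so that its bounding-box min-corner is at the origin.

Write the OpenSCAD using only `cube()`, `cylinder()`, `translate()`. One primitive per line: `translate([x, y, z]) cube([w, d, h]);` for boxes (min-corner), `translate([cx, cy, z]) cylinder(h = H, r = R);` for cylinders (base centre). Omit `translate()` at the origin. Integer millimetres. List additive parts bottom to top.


cube([220, 220, 20]);
translate([0, 0, 20]) cube([220, 20, 220]);


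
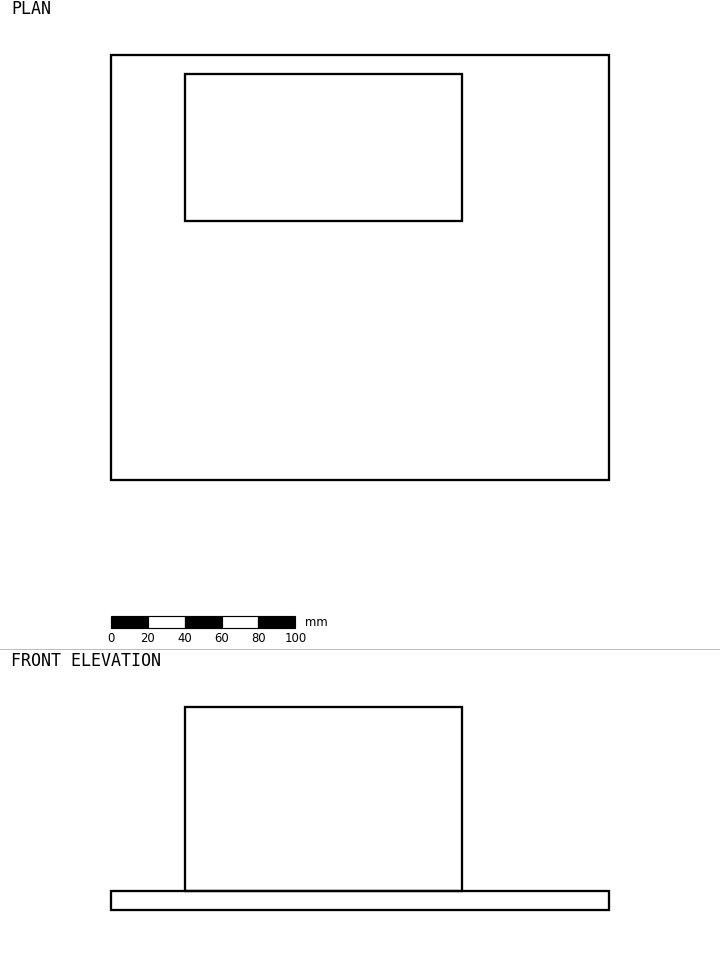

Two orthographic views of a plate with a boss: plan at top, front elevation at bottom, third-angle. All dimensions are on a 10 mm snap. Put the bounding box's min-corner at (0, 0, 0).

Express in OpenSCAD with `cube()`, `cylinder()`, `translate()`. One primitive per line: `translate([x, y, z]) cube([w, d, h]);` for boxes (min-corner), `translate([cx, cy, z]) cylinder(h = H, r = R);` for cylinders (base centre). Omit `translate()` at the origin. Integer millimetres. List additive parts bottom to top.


cube([270, 230, 10]);
translate([40, 140, 10]) cube([150, 80, 100]);


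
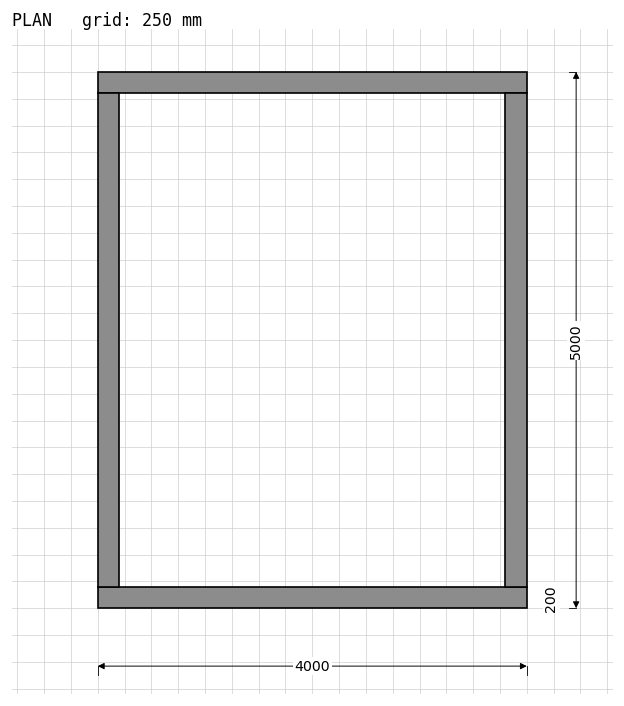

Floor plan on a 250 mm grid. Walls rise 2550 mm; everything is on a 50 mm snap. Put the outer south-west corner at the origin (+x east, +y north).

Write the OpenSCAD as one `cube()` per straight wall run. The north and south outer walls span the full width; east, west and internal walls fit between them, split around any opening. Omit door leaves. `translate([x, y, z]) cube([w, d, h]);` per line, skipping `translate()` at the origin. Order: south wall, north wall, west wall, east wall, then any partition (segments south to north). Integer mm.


cube([4000, 200, 2550]);
translate([0, 4800, 0]) cube([4000, 200, 2550]);
translate([0, 200, 0]) cube([200, 4600, 2550]);
translate([3800, 200, 0]) cube([200, 4600, 2550]);


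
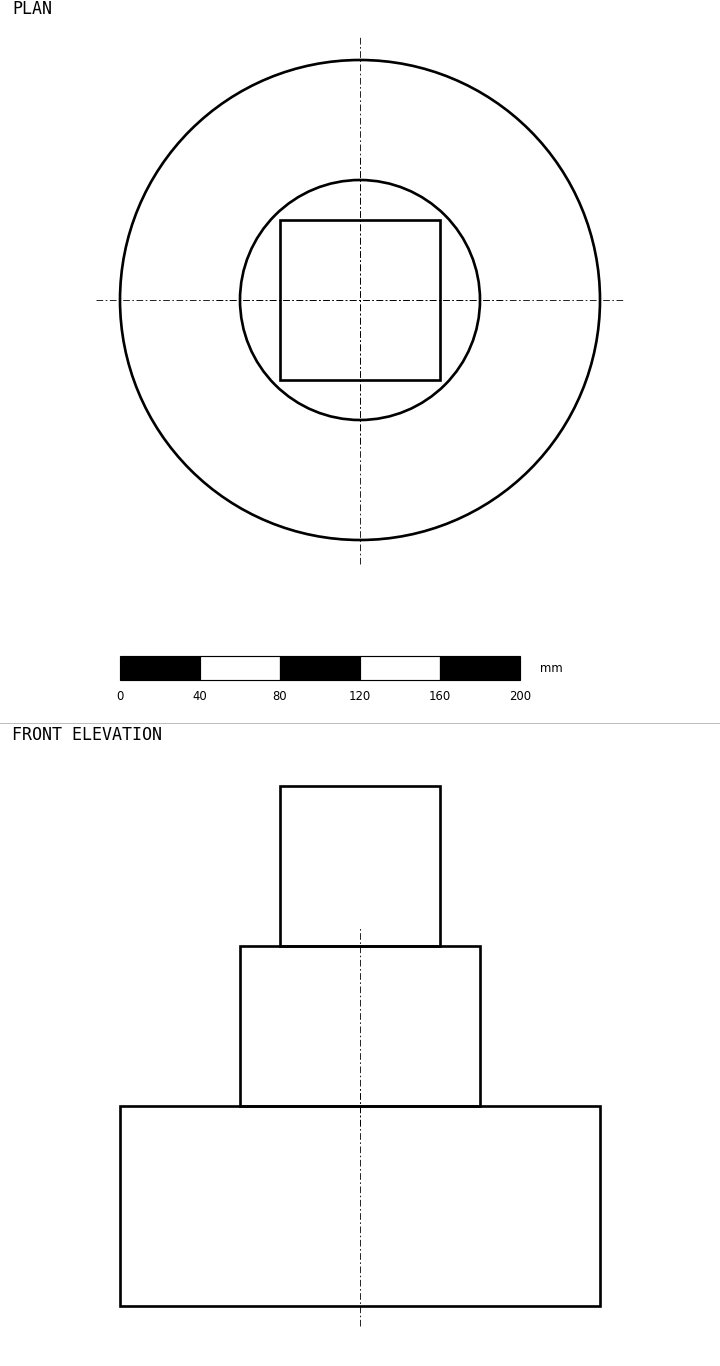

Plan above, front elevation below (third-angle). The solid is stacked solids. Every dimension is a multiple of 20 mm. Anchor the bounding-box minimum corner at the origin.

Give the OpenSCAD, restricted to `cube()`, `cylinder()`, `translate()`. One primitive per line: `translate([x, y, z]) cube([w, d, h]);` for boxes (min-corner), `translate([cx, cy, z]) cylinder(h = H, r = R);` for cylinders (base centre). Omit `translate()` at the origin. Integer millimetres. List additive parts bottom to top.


translate([120, 120, 0]) cylinder(h = 100, r = 120);
translate([120, 120, 100]) cylinder(h = 80, r = 60);
translate([80, 80, 180]) cube([80, 80, 80]);
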